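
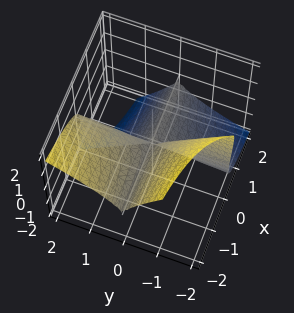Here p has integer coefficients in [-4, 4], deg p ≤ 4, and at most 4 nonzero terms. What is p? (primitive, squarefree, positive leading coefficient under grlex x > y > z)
3*x*y^2 + 2*y*z^2 + 2*z^3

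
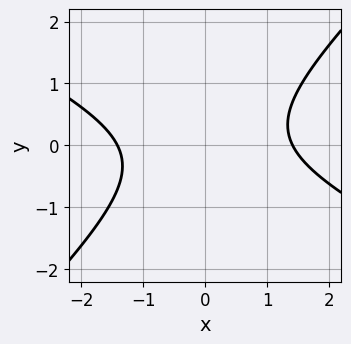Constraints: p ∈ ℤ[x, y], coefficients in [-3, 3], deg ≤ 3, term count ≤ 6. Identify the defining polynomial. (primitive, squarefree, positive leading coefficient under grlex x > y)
(a) deg p = 2.
(b) Observable constraints: the curve avoids every integer y-axis point in the box.
(c) The integer polynomial consistent with all of this is the stated p.

x^2 + x*y - 2*y^2 - 2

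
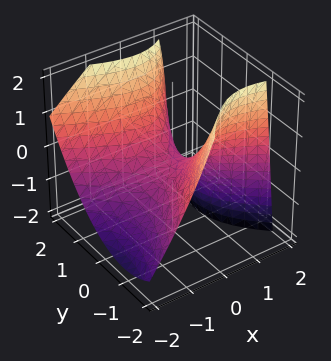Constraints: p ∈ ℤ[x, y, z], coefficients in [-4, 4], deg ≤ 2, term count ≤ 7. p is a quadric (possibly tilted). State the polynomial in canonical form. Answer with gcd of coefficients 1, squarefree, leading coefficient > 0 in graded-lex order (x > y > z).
2*x^2 + 2*x*y - 2*x*z - 2*y^2 + 3*z

The degree is 2 — a generic line meets the surface in up to 2 points.
Reading off the gridlines: it meets the x-axis at x = 0 (among the integer gridlines); it crosses the y-axis at the gridline y = 0; it meets the z-axis at z = 0 (among the integer gridlines).
Matching integer coefficients to the picture gives p.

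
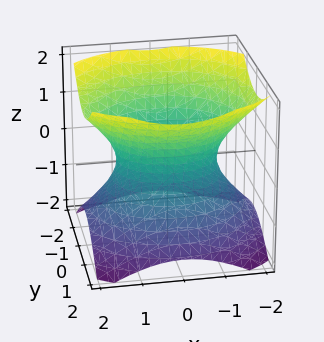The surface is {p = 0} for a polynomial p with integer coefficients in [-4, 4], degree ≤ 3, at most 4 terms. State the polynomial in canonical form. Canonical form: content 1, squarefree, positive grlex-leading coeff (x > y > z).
(a) deg p = 2.
(b) Symmetries: mirror symmetry x ↦ −x ⇒ only even powers of x; it's symmetric under z → −z, forcing even powers of z; it's symmetric under y → −y, forcing even powers of y.
(c) Against the integer gridlines: the surface avoids every integer z-axis point in the box; among the integer gridlines, it crosses the y-axis at y ∈ {-1, 1}.
(d) Solving for integer coefficients yields p as stated.

2*x^2 + 3*y^2 - 3*z^2 - 3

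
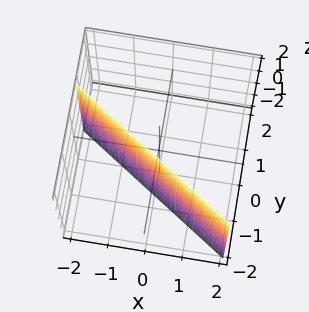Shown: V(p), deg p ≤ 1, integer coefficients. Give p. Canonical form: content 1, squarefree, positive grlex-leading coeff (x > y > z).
2*x + 3*y + 2

First, the degree is 1 — the surface is flat (a plane).
Next, against the integer gridlines: the surface avoids every integer z-axis point in the box; one x-axis crossing is at x = -1.
Finally, fitting integer coefficients to these (and the overall shape) gives p.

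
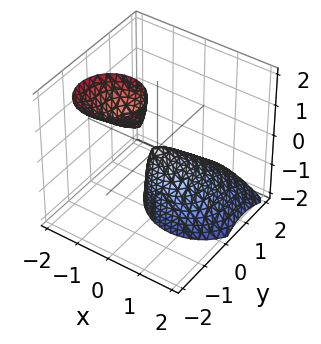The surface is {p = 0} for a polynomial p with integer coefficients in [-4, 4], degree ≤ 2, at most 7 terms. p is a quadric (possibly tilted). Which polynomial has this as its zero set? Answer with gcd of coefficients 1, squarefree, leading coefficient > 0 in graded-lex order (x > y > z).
3*x^2 + 2*x*z + 3*y^2 + 3*y*z + z

1. I count 2 distinct pieces. They look like related sheets of one shape, so recover p as a whole.
2. deg p = 2. A generic line meets the surface in up to 2 points.
3. Against the integer gridlines: one y-axis crossing is at y = 0; one x-axis crossing is at x = 0; one z-axis crossing is at z = 0.
4. The integer polynomial consistent with all of this is the stated p.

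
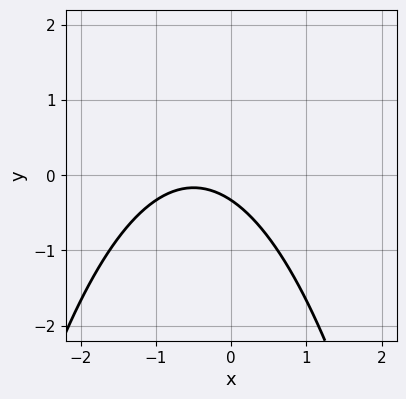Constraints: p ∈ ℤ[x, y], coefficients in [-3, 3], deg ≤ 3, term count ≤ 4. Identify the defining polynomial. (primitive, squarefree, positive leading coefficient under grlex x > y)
2*x^2 + 2*x + 3*y + 1

deg p = 2. No degree-1 curve has this shape.
From the visible intercepts: no x-intercept at any integer in the box.
The integer polynomial consistent with all of this is the stated p.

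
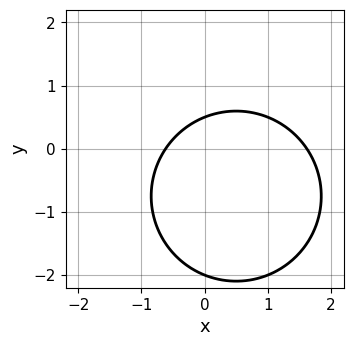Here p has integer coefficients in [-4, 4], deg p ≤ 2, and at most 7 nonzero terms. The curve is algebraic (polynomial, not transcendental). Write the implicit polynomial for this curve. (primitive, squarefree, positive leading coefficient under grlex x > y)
2*x^2 + 2*y^2 - 2*x + 3*y - 2

1. Degree: no degree-1 curve has this shape, so deg p = 2.
2. Checking where it meets the axes: one y-axis crossing is at y = -2.
3. Putting this together gives p.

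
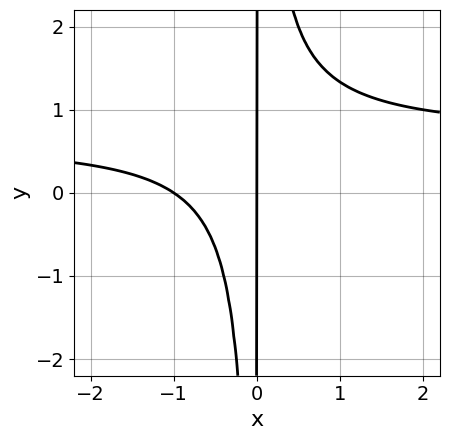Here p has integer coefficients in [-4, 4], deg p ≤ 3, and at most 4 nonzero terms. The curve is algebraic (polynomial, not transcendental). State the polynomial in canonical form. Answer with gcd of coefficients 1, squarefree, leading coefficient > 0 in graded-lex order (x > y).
3*x^2*y - 2*x^2 - 2*x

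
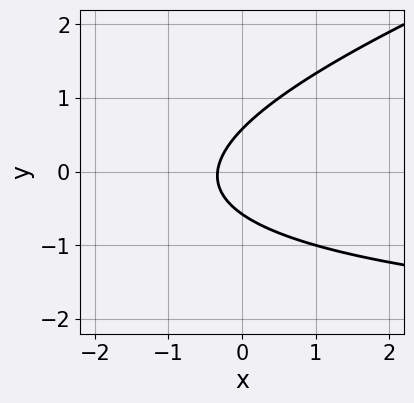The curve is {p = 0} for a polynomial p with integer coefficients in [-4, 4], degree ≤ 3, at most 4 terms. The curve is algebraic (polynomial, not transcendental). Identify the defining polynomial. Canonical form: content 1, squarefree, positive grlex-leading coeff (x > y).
x*y - 3*y^2 + 3*x + 1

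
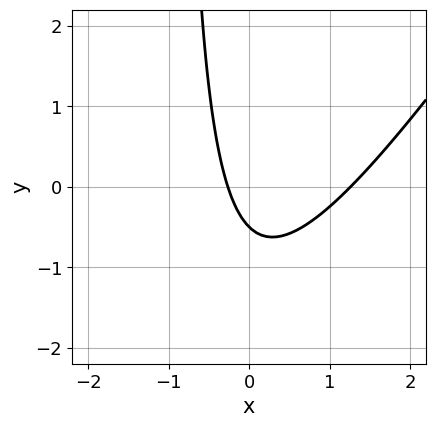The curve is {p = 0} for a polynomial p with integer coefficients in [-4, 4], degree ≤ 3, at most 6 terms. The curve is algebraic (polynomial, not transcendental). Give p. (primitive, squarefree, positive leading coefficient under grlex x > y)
3*x^2 - 2*x*y - 3*x - 2*y - 1

First, degree: the shape is more complex than any degree-1 curve, so deg p = 2.
Finally, putting this together gives p.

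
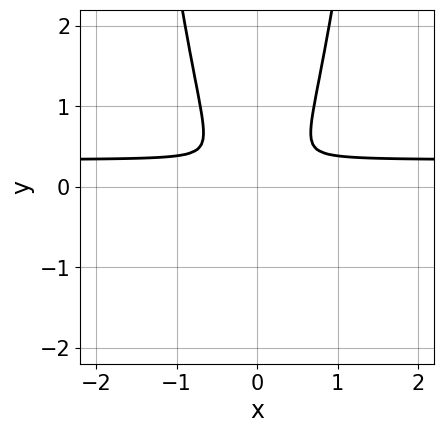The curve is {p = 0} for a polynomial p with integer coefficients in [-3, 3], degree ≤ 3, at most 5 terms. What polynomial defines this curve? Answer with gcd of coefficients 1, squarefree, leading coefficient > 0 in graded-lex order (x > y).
3*x^2*y - x^2 - y^2

First, deg p = 3. No degree-2 curve has this shape.
Then, symmetries: it's symmetric under x → −x, forcing even powers of x.
Finally, solving for integer coefficients yields p as stated.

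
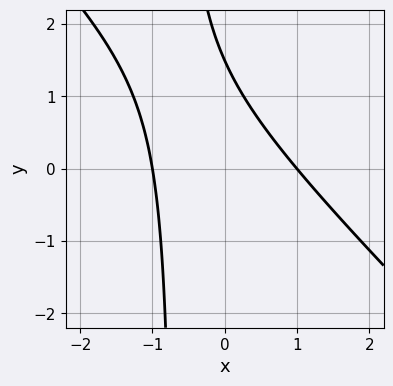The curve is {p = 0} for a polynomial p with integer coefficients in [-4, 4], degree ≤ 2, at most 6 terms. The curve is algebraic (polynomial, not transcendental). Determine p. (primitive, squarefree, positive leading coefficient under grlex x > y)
The degree is 2 — no degree-1 curve has this shape.
From the visible intercepts: among the integer gridlines, it crosses the x-axis at x ∈ {-1, 1}.
The integer polynomial consistent with all of this is the stated p.

3*x^2 + 3*x*y + 2*y - 3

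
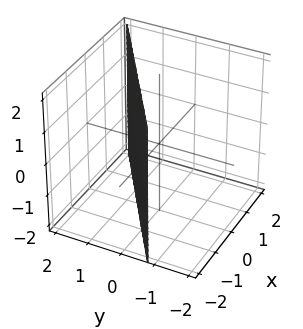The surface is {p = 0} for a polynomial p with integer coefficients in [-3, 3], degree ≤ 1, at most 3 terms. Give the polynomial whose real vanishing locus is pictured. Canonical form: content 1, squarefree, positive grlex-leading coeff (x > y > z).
2*x - 3*y + 2

Degree: the surface is flat (a plane), so deg p = 1.
From the visible intercepts: it misses every integer gridline on the z-axis; one x-axis crossing is at x = -1.
Putting this together gives p.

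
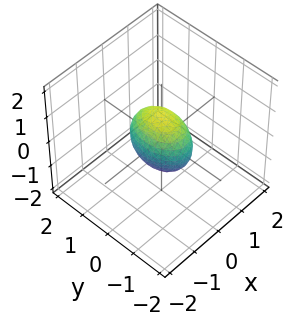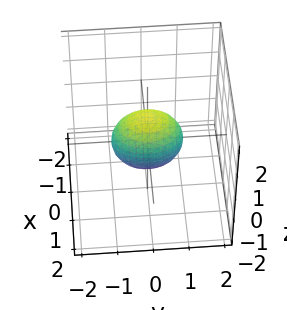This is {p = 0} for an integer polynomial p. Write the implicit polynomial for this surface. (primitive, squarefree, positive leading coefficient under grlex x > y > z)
1. Degree: bounded and convex; a quadric, so deg p = 2.
2. Symmetries: mirror symmetry x ↦ −x ⇒ only even powers of x; mirror symmetry z ↦ −z ⇒ only even powers of z; the y ↦ −y reflection is a symmetry, so y appears only in even powers.
3. From the visible intercepts: among the integer gridlines, it crosses the z-axis at z ∈ {-1, 1}; among the integer gridlines, it crosses the y-axis at y ∈ {-1, 1}.
4. The integer polynomial consistent with all of this is the stated p.

2*x^2 + y^2 + z^2 - 1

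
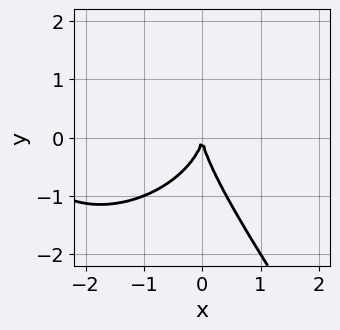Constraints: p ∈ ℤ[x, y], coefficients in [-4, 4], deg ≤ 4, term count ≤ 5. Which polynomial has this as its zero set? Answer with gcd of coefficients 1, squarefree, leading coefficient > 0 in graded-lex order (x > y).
(a) The degree is 3 — the shape is more complex than any degree-2 curve.
(b) From the axis intercepts and sections: it meets the x-axis at x = 0 (among the integer gridlines); one y-axis crossing is at y = 0.
(c) Together with the visible shape, these determine p as stated.

x^3 + x*y^2 + y^3 + 3*x^2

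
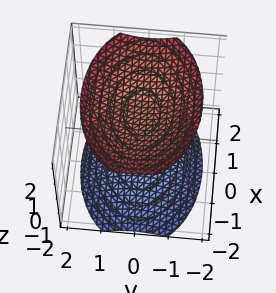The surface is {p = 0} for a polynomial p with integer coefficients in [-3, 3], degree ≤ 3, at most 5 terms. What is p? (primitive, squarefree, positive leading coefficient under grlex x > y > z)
First, the picture has 2 separate pieces.
Next, deg p = 2.
Then, symmetries: the x ↦ −x reflection is a symmetry, so x appears only in even powers; it's symmetric under y → −y, forcing even powers of y; mirror symmetry z ↦ −z ⇒ only even powers of z.
Next, against the integer gridlines: the surface avoids every integer x-axis point in the box; the surface avoids every integer y-axis point in the box.
Finally, assembling these constraints gives the stated polynomial.

x^2 + 2*y^2 - 2*z^2 + 3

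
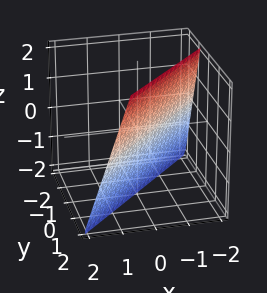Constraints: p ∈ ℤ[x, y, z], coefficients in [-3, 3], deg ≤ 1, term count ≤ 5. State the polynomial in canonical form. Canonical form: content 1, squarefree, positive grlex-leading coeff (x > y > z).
First, deg p = 1.
Next, observable constraints: it crosses the z-axis at the gridline z = -2.
Finally, together with the visible shape, these determine p as stated.

3*x - 3*y + z + 2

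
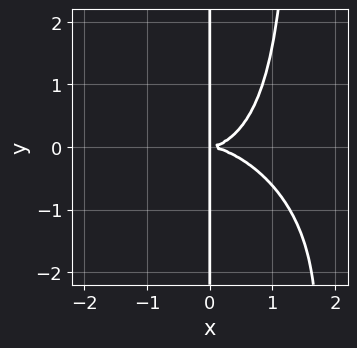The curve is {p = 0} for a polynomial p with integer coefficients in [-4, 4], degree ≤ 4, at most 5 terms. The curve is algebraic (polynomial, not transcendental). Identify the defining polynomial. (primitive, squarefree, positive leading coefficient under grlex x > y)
The degree is 4 — a generic line meets the curve in up to 4 points.
Against the integer gridlines: every point of the y-axis in the box is on the curve.
Matching integer coefficients to the picture gives p.

x^4 + x^3*y + 2*x^2*y^2 - 3*x*y^2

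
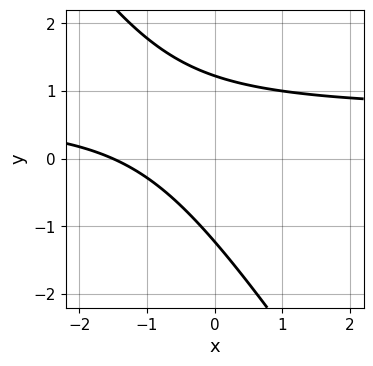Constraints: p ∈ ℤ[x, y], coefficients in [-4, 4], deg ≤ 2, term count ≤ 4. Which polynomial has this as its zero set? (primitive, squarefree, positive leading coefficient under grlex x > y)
deg p = 2. No degree-1 curve has this shape.
Putting this together gives p.

3*x*y + 2*y^2 - 2*x - 3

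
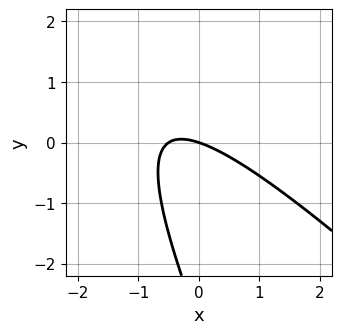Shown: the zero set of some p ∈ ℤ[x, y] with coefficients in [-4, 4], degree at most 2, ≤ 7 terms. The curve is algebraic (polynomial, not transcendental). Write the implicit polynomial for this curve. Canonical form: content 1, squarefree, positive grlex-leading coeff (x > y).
2*x^2 + 3*x*y + y^2 + x + 3*y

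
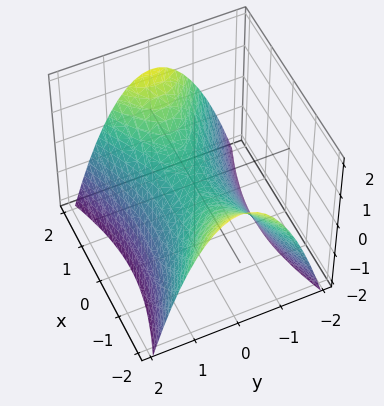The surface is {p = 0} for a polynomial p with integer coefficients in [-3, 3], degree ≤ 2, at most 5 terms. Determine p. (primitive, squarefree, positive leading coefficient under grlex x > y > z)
1. deg p = 2.
2. Symmetries: the x ↦ −x reflection is a symmetry, so x appears only in even powers; the y ↦ −y reflection is a symmetry, so y appears only in even powers.
3. Observable constraints: it meets the x-axis at x = 0 (among the integer gridlines); one z-axis crossing is at z = 0; one y-axis crossing is at y = 0.
4. Putting this together gives p.

x^2 - 3*y^2 - 3*z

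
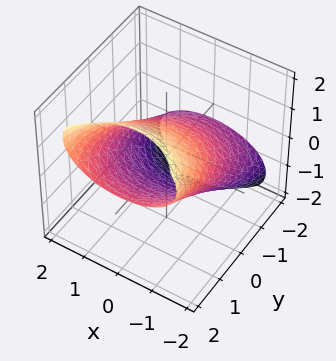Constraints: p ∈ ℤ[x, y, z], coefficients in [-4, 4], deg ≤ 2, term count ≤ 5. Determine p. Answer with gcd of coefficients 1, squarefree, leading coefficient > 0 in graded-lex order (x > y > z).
x^2 + y^2 - 3*y*z + 2*z^2 - 2

First, deg p = 2.
Next, from the visible intercepts: among the integer gridlines, it crosses the z-axis at z ∈ {-1, 1}.
Finally, these observations pin down the coefficients.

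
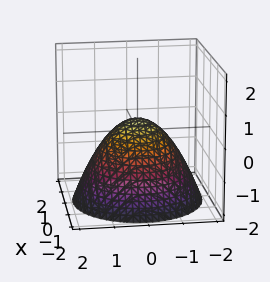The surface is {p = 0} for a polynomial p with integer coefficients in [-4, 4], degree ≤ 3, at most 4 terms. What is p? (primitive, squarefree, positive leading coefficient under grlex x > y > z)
1. The degree is 2 — the shape is more complex than any degree-1 surface.
2. Symmetry: the surface is invariant under rotation about z: p = q(x² + y², z).
3. Against the integer gridlines: a circular section at z = -1 has radius between 1 and 2.
4. Matching integer coefficients to the picture gives p.

2*x^2 + 2*y^2 + 3*z - 1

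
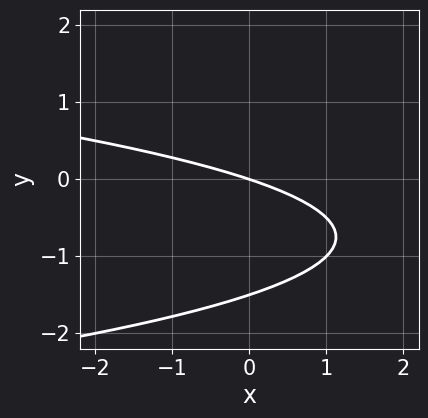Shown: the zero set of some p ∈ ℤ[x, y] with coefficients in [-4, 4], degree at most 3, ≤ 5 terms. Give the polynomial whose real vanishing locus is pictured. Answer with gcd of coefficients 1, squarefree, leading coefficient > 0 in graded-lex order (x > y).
2*y^2 + x + 3*y

First, degree: no degree-1 curve has this shape, so deg p = 2.
Then, against the integer gridlines: it crosses the y-axis at the gridline y = 0; it meets the x-axis at x = 0 (among the integer gridlines).
Finally, these observations pin down the coefficients.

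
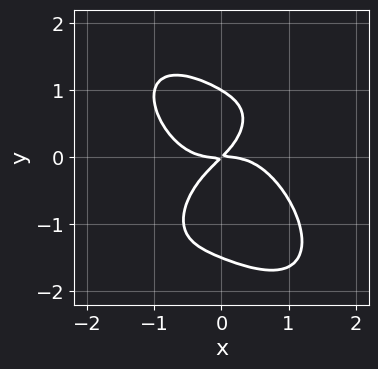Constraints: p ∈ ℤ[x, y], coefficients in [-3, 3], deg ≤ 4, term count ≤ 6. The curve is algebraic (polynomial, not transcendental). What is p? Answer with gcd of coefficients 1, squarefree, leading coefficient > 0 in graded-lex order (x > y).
3*x^4 + 2*y^4 + y^3 + 3*x*y - 3*y^2

(a) deg p = 4.
(b) Against the integer gridlines: among the integer gridlines, it crosses the y-axis at y ∈ {0, 1}; one x-axis crossing is at x = 0.
(c) Assembling these constraints gives the stated polynomial.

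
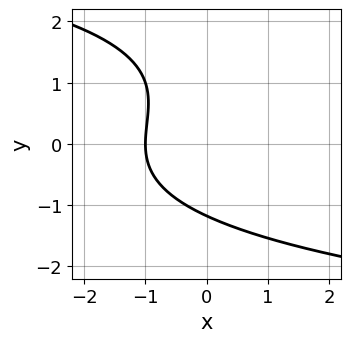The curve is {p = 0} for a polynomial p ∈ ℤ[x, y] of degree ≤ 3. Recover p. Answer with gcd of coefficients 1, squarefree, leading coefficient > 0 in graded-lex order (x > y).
y^3 - y^2 + 3*x + 3

(a) Degree: a generic line meets the curve in up to 3 points, so deg p = 3.
(b) Observable constraints: one x-axis crossing is at x = -1.
(c) Putting this together gives p.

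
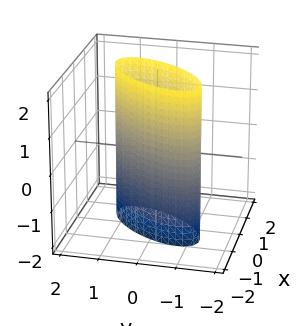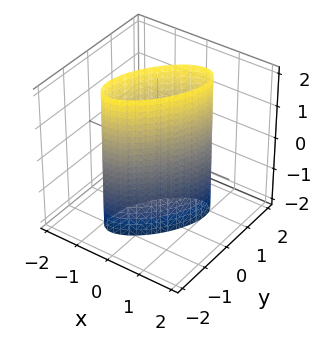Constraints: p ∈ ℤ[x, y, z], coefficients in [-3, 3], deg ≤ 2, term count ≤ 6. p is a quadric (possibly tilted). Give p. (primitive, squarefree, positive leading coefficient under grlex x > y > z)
3*x^2 - 3*x*y + 2*y^2 - 2

1. Degree: no degree-1 surface has this shape, so deg p = 2.
2. Checking where it meets the axes: no z-intercept at any integer in the box; the y-axis gridline crossings are at y ∈ {-1, 1}.
3. Matching integer coefficients to the picture gives p.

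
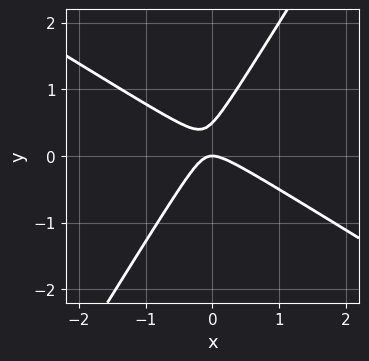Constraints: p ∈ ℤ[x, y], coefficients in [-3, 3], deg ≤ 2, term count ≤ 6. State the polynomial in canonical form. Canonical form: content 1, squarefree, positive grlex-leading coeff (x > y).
2*x^2 + 2*x*y - 2*y^2 + y

First, deg p = 2. The shape is more complex than any degree-1 curve.
Next, against the integer gridlines: one y-axis crossing is at y = 0; it meets the x-axis at x = 0 (among the integer gridlines).
Finally, the integer polynomial consistent with all of this is the stated p.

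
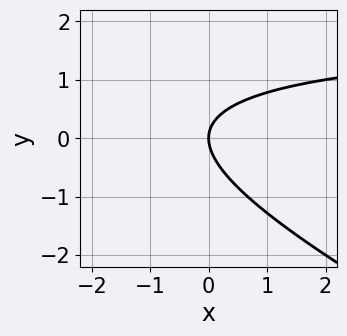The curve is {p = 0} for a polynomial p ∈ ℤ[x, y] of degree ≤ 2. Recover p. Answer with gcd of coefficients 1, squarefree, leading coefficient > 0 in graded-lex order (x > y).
deg p = 2.
Reading off the gridlines: it crosses the x-axis at the gridline x = 0; one y-axis crossing is at y = 0.
Together with the visible shape, these determine p as stated.

x*y + 2*y^2 - 2*x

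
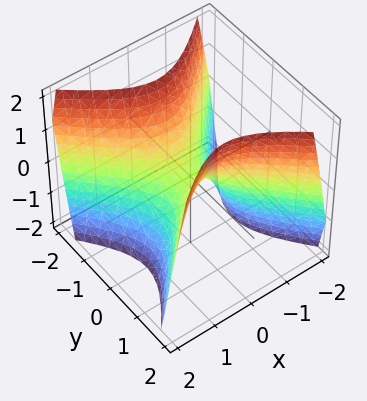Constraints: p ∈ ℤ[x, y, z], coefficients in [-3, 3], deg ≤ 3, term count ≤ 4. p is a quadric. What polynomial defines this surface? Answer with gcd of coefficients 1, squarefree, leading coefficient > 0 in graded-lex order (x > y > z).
3*x^2 - 3*y^2 + 2*z

First, degree: a saddle surface; a quadric, so deg p = 2.
Then, symmetries: the x ↦ −x reflection is a symmetry, so x appears only in even powers; mirror symmetry y ↦ −y ⇒ only even powers of y.
Next, against the integer gridlines: it meets the x-axis at x = 0 (among the integer gridlines); one y-axis crossing is at y = 0.
Finally, these observations pin down the coefficients.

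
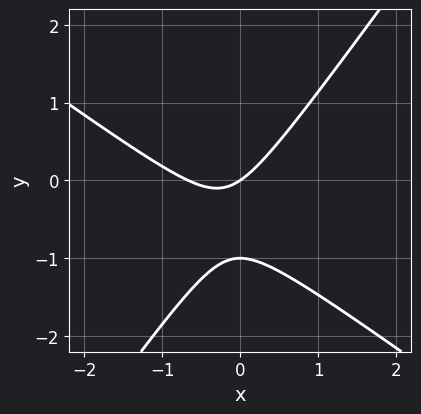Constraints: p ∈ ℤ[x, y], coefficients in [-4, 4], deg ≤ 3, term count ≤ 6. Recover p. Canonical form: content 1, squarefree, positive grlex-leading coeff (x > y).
3*x^2 + 2*x*y - 3*y^2 + 2*x - 3*y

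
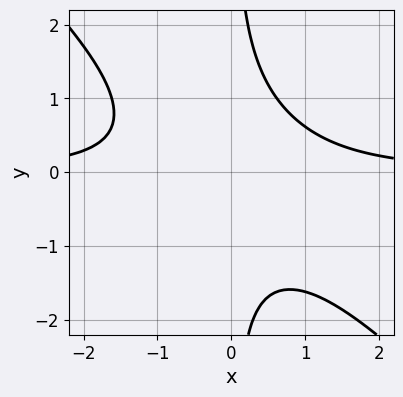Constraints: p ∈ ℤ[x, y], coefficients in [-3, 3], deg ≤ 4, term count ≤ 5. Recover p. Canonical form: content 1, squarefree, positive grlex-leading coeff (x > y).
First, the degree is 3 — the shape is more complex than any degree-2 curve.
Then, reading off the gridlines: it misses every integer gridline on the y-axis; it misses every integer gridline on the x-axis.
Finally, solving for integer coefficients yields p as stated.

x^2*y + x*y^2 - 1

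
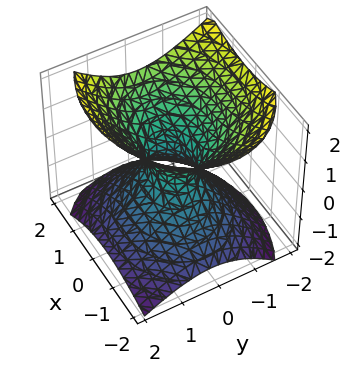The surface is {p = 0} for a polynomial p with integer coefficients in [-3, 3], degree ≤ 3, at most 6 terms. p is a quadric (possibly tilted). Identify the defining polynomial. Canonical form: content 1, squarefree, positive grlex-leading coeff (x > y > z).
Degree: no degree-1 surface has this shape, so deg p = 2.
From the visible intercepts: no z-intercept at any integer in the box.
These observations pin down the coefficients.

2*x^2 - x*z + 3*y^2 + y*z - 3*z^2 - 1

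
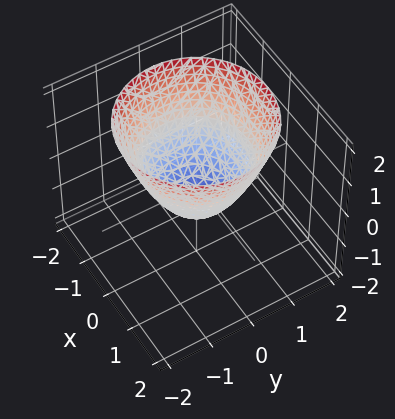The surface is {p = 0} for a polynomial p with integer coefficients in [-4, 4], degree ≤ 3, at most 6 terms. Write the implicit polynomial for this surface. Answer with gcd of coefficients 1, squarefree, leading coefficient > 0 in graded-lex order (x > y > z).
1. The degree is 2 — a generic line meets the surface in up to 2 points.
2. By symmetry, every cross-section ⟂ z is a circle, so x, y appear only via x² + y².
3. Reading off the gridlines: a circular section at z = 1 has radius between 1 and 2.
4. Assembling these constraints gives the stated polynomial.

3*x^2 + 3*y^2 - 3*z - 2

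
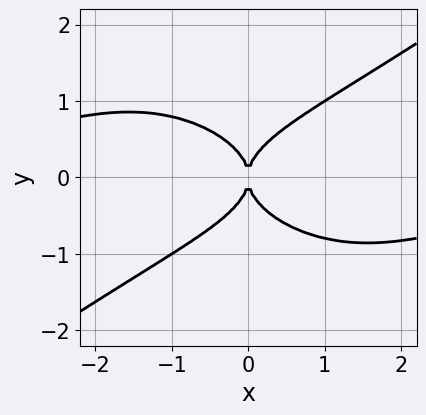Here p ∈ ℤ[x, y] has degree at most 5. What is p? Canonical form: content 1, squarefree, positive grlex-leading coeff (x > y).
x^3*y - 3*y^4 + 2*x^2

(a) Degree: no degree-3 curve has this shape, so deg p = 4.
(b) Against the integer gridlines: it meets the y-axis at y = 0 (among the integer gridlines); it meets the x-axis at x = 0 (among the integer gridlines).
(c) Putting this together gives p.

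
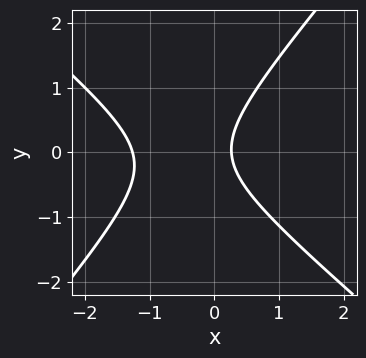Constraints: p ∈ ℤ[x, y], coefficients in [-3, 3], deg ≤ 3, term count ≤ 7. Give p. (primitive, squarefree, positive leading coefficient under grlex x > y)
1. deg p = 2. No degree-1 curve has this shape.
2. From the visible intercepts: it misses every integer gridline on the y-axis.
3. Assembling these constraints gives the stated polynomial.

3*x^2 + x*y - 3*y^2 + 3*x - 1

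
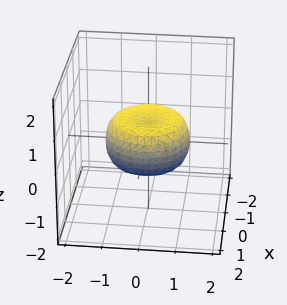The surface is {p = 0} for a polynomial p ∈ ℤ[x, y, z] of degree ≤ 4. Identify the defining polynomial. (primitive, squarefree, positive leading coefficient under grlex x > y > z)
(a) deg p = 4. No degree-3 surface has this shape.
(b) Symmetry: every cross-section ⟂ z is a circle, so x, y appear only via x² + y².
(c) Against the integer gridlines: a circular section at z = 0 has radius between 1 and 2.
(d) Fitting integer coefficients to these (and the overall shape) gives p.

2*x^4 + 4*x^2*y^2 + 2*y^4 - 2*x^2 - 2*y^2 + 3*z^2 - 1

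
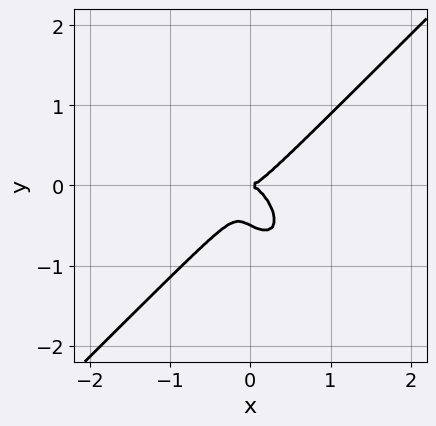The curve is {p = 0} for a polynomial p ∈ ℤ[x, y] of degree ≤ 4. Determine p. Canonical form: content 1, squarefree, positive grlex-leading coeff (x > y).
(a) The degree is 3 — no degree-2 curve has this shape.
(b) Against the integer gridlines: it meets the x-axis at x = 0 (among the integer gridlines); it meets the y-axis at y = 0 (among the integer gridlines).
(c) Matching integer coefficients to the picture gives p.

3*x^3 - x*y^2 - 2*y^3 - y^2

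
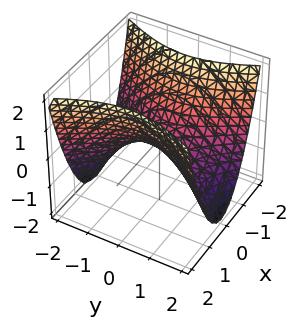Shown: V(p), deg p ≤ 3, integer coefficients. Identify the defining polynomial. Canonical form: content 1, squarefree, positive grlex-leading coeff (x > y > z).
2*x^2 - y^2 - 2*z

1. deg p = 2. A saddle surface; a quadric.
2. Symmetries: mirror symmetry y ↦ −y ⇒ only even powers of y; it's symmetric under x → −x, forcing even powers of x.
3. From the visible intercepts: it crosses the x-axis at the gridline x = 0; one y-axis crossing is at y = 0; it meets the z-axis at z = 0 (among the integer gridlines).
4. Together with the visible shape, these determine p as stated.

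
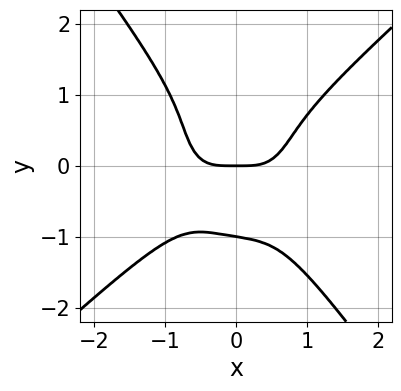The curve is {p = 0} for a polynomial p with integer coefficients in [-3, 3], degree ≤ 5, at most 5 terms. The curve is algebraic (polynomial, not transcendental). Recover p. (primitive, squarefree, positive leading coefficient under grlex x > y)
1. deg p = 4. The shape is more complex than any degree-3 curve.
2. Against the integer gridlines: among the integer gridlines, it crosses the y-axis at y ∈ {-1, 0}; one x-axis crossing is at x = 0.
3. Fitting integer coefficients to these (and the overall shape) gives p.

3*x^4 - x^3*y - x*y^3 - 2*y^4 - 2*y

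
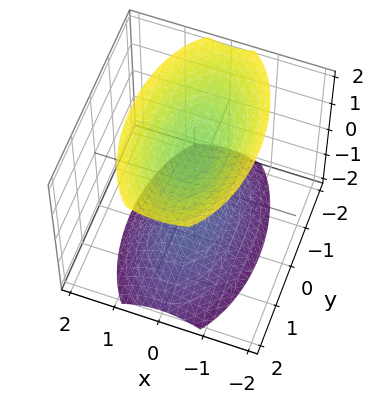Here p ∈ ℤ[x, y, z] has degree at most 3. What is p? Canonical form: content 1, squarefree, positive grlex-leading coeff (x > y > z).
First, the picture has 2 separate pieces. Treating them together as one polynomial.
Then, deg p = 2. Two sheets facing apart; a quadric.
Next, symmetries: it's symmetric under x → −x, forcing even powers of x; the z ↦ −z reflection is a symmetry, so z appears only in even powers; it's symmetric under y → −y, forcing even powers of y.
Then, from the visible intercepts: it misses every integer gridline on the x-axis; the surface avoids every integer y-axis point in the box.
Finally, putting this together gives p.

3*x^2 + y^2 - 2*z^2 + 3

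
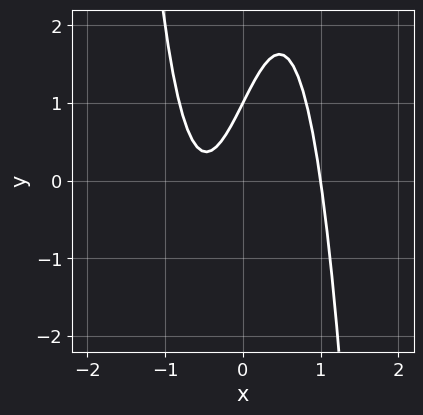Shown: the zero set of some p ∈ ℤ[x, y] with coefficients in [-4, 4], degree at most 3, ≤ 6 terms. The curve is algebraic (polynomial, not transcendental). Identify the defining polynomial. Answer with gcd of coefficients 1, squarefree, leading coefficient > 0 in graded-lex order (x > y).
3*x^3 - 2*x + y - 1

deg p = 3. A generic line meets the curve in up to 3 points.
From the axis intercepts and sections: it meets the x-axis at x = 1 (among the integer gridlines); it meets the y-axis at y = 1 (among the integer gridlines).
These observations pin down the coefficients.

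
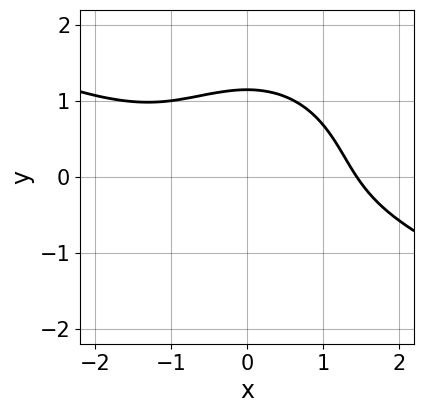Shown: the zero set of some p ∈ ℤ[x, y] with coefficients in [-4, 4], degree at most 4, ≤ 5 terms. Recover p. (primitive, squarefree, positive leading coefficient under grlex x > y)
x^3 + 2*x^2*y + 2*y^3 - 3

First, deg p = 3. The shape is more complex than any degree-2 curve.
Finally, putting this together gives p.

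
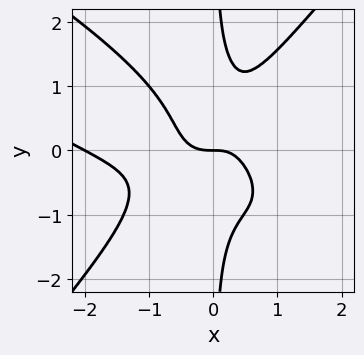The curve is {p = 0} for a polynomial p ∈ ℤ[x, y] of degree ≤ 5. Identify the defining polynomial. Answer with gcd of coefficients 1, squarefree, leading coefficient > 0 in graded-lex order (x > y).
First, degree: the shape is more complex than any degree-3 curve, so deg p = 4.
Then, checking where it meets the axes: one y-axis crossing is at y = 0; the x-axis gridline crossings are at x ∈ {-2, 0}.
Finally, matching integer coefficients to the picture gives p.

x^4 + 2*x^3*y - 2*x*y^3 + 2*x^3 + y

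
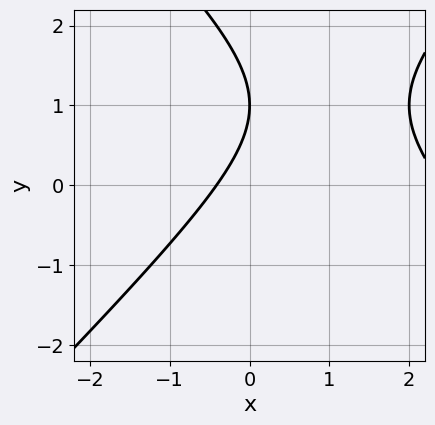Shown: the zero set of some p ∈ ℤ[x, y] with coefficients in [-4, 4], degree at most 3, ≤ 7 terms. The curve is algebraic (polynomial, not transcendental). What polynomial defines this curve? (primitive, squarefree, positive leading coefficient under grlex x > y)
x^2 - y^2 - 2*x + 2*y - 1

(a) The degree is 2 — the shape is more complex than any degree-1 curve.
(b) From the axis intercepts and sections: it crosses the y-axis at the gridline y = 1.
(c) Fitting integer coefficients to these (and the overall shape) gives p.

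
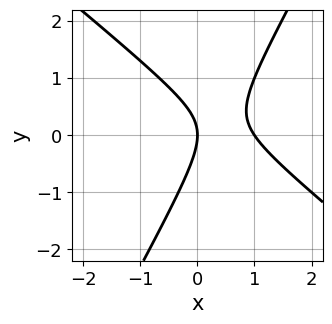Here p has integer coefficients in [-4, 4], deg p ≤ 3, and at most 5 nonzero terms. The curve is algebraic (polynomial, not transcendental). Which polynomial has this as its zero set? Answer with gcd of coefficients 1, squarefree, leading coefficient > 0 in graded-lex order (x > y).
3*x^2 + 2*x*y - 2*y^2 - 3*x

Degree: no degree-1 curve has this shape, so deg p = 2.
Reading off the gridlines: one y-axis crossing is at y = 0; the x-axis gridline crossings are at x ∈ {0, 1}.
The integer polynomial consistent with all of this is the stated p.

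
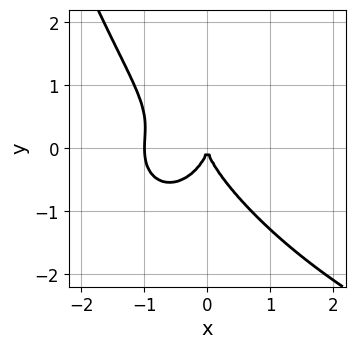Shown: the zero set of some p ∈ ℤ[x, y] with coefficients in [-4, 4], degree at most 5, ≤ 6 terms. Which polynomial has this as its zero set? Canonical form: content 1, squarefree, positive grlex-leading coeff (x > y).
First, degree: the shape is more complex than any degree-3 curve, so deg p = 4.
Next, from the axis intercepts and sections: the x-axis gridline crossings are at x ∈ {-1, 0}; it meets the y-axis at y = 0 (among the integer gridlines).
Finally, these observations pin down the coefficients.

x^2*y^2 - 3*x^3 - 2*y^3 - 3*x^2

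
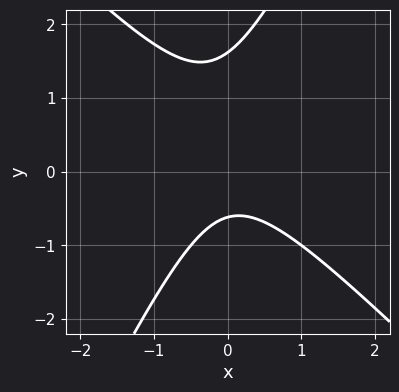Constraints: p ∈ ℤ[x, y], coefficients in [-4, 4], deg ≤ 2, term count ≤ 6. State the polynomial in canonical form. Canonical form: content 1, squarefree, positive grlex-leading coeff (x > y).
First, the degree is 2 — no degree-1 curve has this shape.
Next, from the visible intercepts: it misses every integer gridline on the x-axis.
Finally, together with the visible shape, these determine p as stated.

2*x^2 + x*y - y^2 + y + 1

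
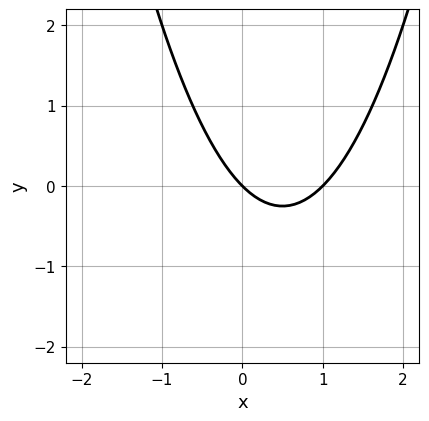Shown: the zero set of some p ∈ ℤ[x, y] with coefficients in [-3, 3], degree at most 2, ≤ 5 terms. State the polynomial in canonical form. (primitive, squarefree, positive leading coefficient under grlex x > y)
x^2 - x - y

First, degree: a generic line meets the curve in up to 2 points, so deg p = 2.
Next, from the axis intercepts and sections: it crosses the y-axis at the gridline y = 0; the x-axis gridline crossings are at x ∈ {0, 1}.
Finally, solving for integer coefficients yields p as stated.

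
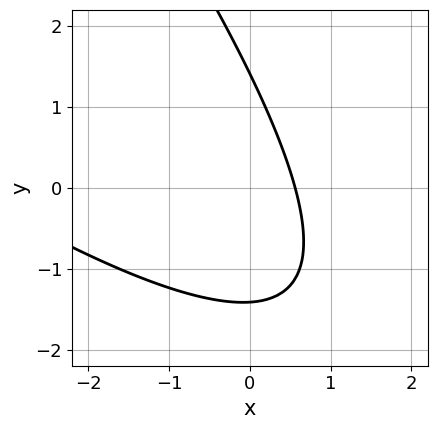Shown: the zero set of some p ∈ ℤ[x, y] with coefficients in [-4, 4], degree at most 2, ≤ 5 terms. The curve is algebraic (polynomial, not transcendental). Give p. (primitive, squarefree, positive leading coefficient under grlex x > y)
x^2 + 2*x*y + y^2 + 3*x - 2

(a) The degree is 2 — no degree-1 curve has this shape.
(b) The integer polynomial consistent with all of this is the stated p.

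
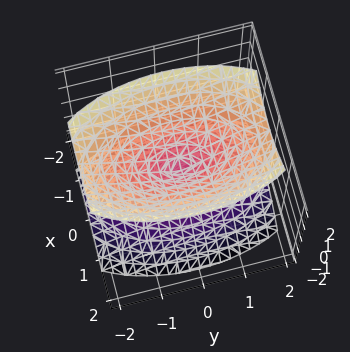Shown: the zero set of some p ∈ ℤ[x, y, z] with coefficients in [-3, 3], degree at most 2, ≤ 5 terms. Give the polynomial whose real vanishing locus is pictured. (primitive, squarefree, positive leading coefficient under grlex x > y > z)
1. The picture has 2 separate pieces. Treating them together as one polynomial.
2. The degree is 2 — two nappes meeting at a single point; a quadric.
3. Symmetries: it's symmetric under y → −y, forcing even powers of y; it's symmetric under x → −x, forcing even powers of x; it's symmetric under z → −z, forcing even powers of z.
4. From the visible intercepts: it meets the z-axis at z = 0 (among the integer gridlines); one x-axis crossing is at x = 0.
5. Matching integer coefficients to the picture gives p.

3*x^2 + y^2 - 2*z^2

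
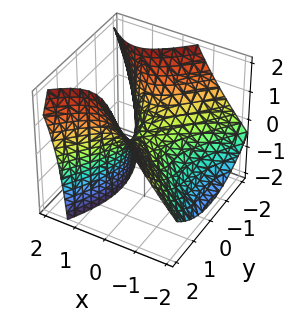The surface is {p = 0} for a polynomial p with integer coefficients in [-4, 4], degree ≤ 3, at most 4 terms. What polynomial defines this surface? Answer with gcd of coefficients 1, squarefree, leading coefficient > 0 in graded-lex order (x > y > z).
3*x^2 - 3*x*z - 2*y^2 + 3*z

First, the degree is 2 — no degree-1 surface has this shape.
Then, against the integer gridlines: one z-axis crossing is at z = 0; it crosses the y-axis at the gridline y = 0; one x-axis crossing is at x = 0.
Finally, these observations pin down the coefficients.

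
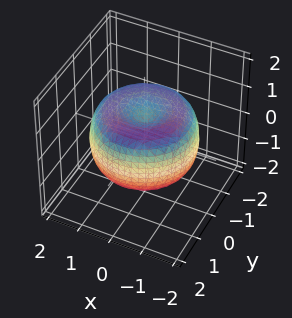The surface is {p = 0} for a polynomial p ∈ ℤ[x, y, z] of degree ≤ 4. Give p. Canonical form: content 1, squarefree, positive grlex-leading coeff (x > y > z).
1. deg p = 4. A generic line meets the surface in up to 4 points.
2. Symmetry: every cross-section ⟂ z is a circle, so x, y appear only via x² + y².
3. Against the integer gridlines: a circular section at z = 1 has radius exactly 1.
4. These observations pin down the coefficients.

x^4 + 2*x^2*y^2 + y^4 - 2*x^2 - 2*y^2 + 2*z^2 - 1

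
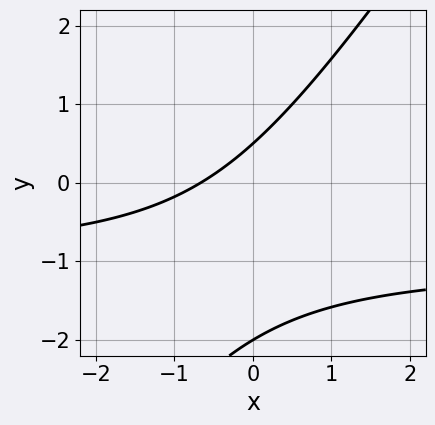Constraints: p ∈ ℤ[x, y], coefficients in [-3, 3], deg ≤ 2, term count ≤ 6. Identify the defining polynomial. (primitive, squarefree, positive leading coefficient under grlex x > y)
3*x*y - 2*y^2 + 3*x - 3*y + 2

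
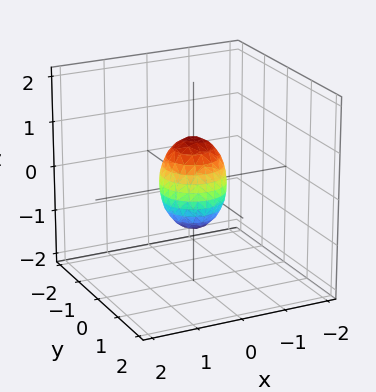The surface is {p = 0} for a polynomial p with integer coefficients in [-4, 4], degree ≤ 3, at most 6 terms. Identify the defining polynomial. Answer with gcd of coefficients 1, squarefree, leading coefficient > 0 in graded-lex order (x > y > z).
2*x^2 + 2*y^2 + z^2 - 1

1. deg p = 2.
2. Symmetries: mirror symmetry z ↦ −z ⇒ only even powers of z; rotational symmetry about the z-axis ⇒ p depends on x, y only through x² + y².
3. Observable constraints: among the integer gridlines, it crosses the z-axis at z ∈ {-1, 1}; a circular section at z = 0 has radius between 0 and 1.
4. Assembling these constraints gives the stated polynomial.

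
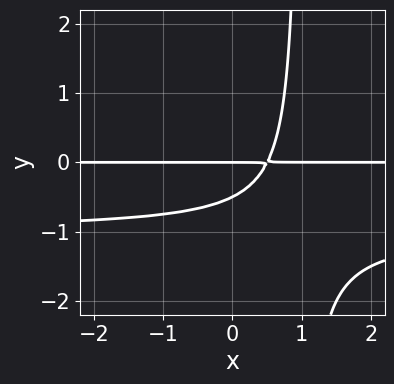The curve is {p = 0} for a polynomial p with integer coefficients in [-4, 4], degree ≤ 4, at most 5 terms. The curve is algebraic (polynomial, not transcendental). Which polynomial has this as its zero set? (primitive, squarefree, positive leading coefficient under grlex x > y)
1. The degree is 3 — a generic line meets the curve in up to 3 points.
2. Checking where it meets the axes: the visible x-axis segment lies entirely on the curve; it meets the y-axis at y = 0 (among the integer gridlines).
3. The integer polynomial consistent with all of this is the stated p.

2*x*y^2 + 2*x*y - 2*y^2 - y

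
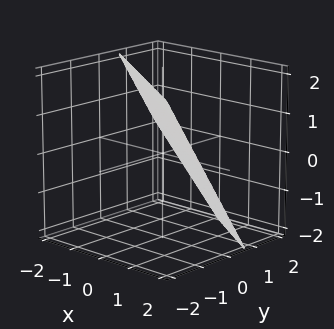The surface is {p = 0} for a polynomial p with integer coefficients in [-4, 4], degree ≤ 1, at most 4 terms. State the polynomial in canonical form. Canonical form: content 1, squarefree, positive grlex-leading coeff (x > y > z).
First, degree: the surface is flat (a plane), so deg p = 1.
Next, reading off the gridlines: it meets the x-axis at x = 1 (among the integer gridlines); it crosses the z-axis at the gridline z = 1.
Finally, the integer polynomial consistent with all of this is the stated p.

2*x + 3*y + 2*z - 2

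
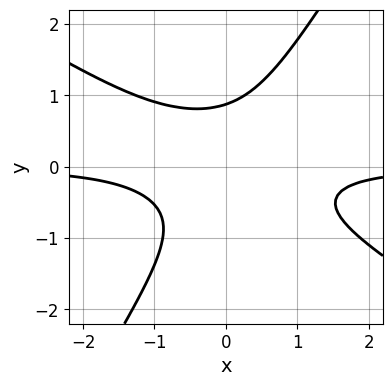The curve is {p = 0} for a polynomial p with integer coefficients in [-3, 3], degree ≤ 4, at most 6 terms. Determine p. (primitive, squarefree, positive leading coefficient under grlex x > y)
1. The degree is 3 — the shape is more complex than any degree-2 curve.
2. Observable constraints: it misses every integer gridline on the x-axis.
3. Matching integer coefficients to the picture gives p.

3*x^2*y + 3*x*y^2 - 3*y^3 + 2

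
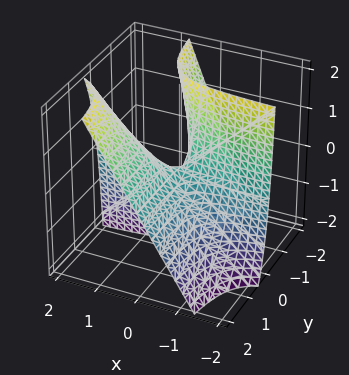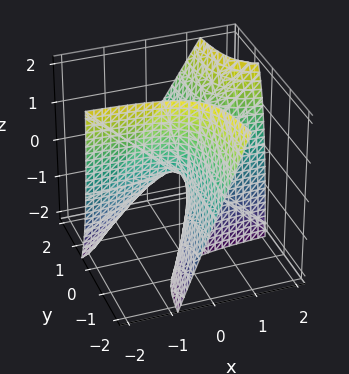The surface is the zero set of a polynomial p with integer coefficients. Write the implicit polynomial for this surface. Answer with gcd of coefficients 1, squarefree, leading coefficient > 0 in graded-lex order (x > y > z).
First, degree: the shape is more complex than any degree-1 surface, so deg p = 2.
Next, checking where it meets the axes: every point of the x-axis in the box is on the surface; the visible y-axis segment lies entirely on the surface.
Finally, matching integer coefficients to the picture gives p.

4*x*y - 2*y*z - z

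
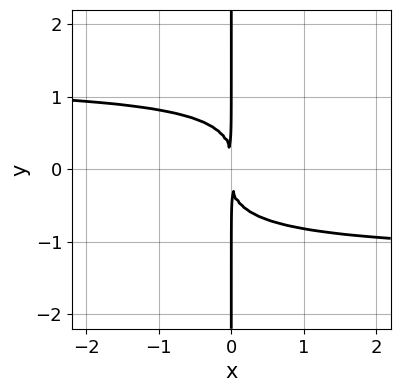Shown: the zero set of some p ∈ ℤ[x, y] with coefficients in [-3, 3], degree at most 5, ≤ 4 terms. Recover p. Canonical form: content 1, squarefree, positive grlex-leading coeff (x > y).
(a) Degree: the shape is more complex than any degree-3 curve, so deg p = 4.
(b) From the visible intercepts: every point of the y-axis in the box is on the curve.
(c) Matching integer coefficients to the picture gives p.

2*x^2*y^2 - 3*x*y^3 - 3*x^2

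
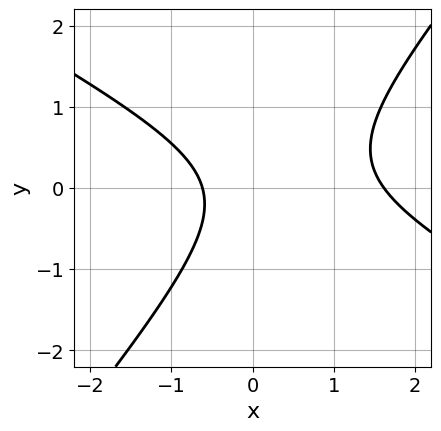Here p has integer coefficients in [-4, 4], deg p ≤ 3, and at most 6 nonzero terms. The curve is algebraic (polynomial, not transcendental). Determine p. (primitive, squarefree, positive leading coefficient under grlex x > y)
(a) Degree: no degree-1 curve has this shape, so deg p = 2.
(b) Against the integer gridlines: no y-intercept at any integer in the box.
(c) Fitting integer coefficients to these (and the overall shape) gives p.

2*x^2 + 2*x*y - 3*y^2 - 2*x - 2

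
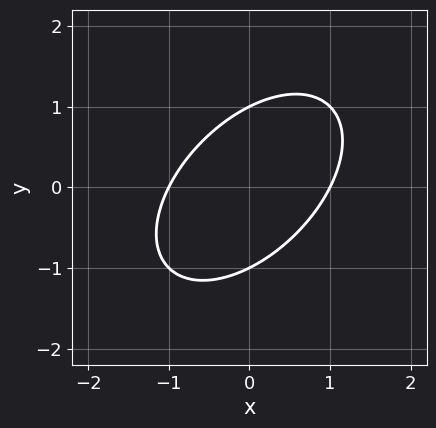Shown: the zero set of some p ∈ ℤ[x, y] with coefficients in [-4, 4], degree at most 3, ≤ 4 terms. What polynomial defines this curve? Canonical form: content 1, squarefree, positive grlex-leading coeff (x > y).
Degree: the shape is more complex than any degree-1 curve, so deg p = 2.
Against the integer gridlines: among the integer gridlines, it crosses the x-axis at x ∈ {-1, 1}; among the integer gridlines, it crosses the y-axis at y ∈ {-1, 1}.
Together with the visible shape, these determine p as stated.

x^2 - x*y + y^2 - 1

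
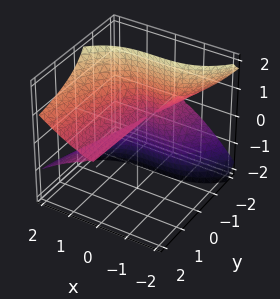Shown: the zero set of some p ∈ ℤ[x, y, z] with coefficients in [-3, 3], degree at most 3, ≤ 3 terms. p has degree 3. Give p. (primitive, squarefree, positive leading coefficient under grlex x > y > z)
x^3 - 3*y*z^2 - 3*z^2

deg p = 3. No degree-2 surface has this shape.
Checking where it meets the axes: the visible y-axis segment lies entirely on the surface; one x-axis crossing is at x = 0; it crosses the z-axis at the gridline z = 0.
Together with the visible shape, these determine p as stated.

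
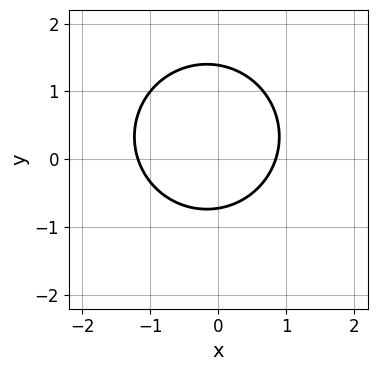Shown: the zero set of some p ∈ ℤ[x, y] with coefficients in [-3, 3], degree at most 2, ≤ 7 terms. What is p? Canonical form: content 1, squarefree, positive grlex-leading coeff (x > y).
deg p = 2. A generic line meets the curve in up to 2 points.
Putting this together gives p.

3*x^2 + 3*y^2 + x - 2*y - 3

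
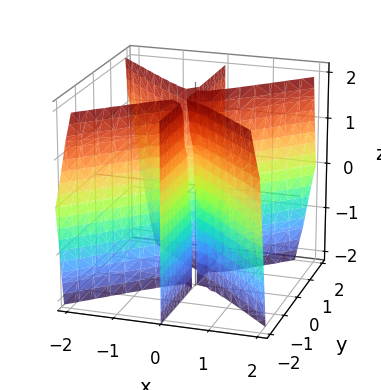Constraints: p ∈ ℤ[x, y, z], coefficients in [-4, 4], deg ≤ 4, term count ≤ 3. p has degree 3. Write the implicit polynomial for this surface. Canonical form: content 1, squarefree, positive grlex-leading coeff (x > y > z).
First, I count 3 distinct pieces. Treating them together as one polynomial.
Next, the degree is 3 — a generic line meets the surface in up to 3 points.
Then, reading off the gridlines: one x-axis crossing is at x = 0; every point of the z-axis in the box is on the surface.
Finally, together with the visible shape, these determine p as stated. Check: (0, -1, 0) on the y-axis lies on the surface, and p(0, -1, 0) = 0. ✓

3*x^3 - 3*x*y^2 - x*y*z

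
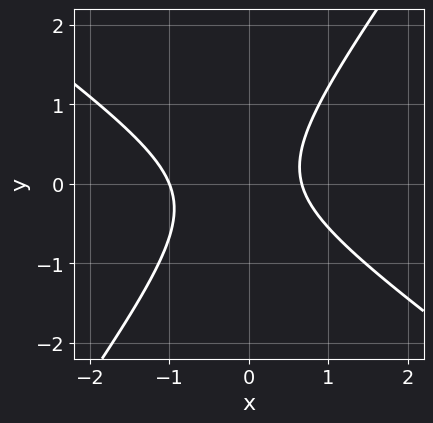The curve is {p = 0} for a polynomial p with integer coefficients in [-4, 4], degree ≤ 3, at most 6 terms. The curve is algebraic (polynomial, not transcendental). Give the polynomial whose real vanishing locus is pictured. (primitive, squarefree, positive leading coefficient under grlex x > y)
3*x^2 + 2*x*y - 3*y^2 + x - 2

The degree is 2 — no degree-1 curve has this shape.
Against the integer gridlines: one x-axis crossing is at x = -1; the curve avoids every integer y-axis point in the box.
Solving for integer coefficients yields p as stated.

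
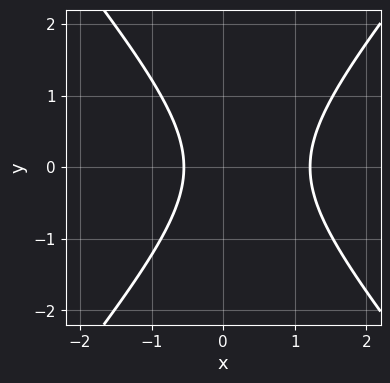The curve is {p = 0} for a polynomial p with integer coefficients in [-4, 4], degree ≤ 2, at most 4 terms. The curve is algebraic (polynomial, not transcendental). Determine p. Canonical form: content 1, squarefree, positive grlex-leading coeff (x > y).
3*x^2 - 2*y^2 - 2*x - 2

deg p = 2. The shape is more complex than any degree-1 curve.
Symmetries: the y ↦ −y reflection is a symmetry, so y appears only in even powers.
Observable constraints: no y-intercept at any integer in the box.
Matching integer coefficients to the picture gives p.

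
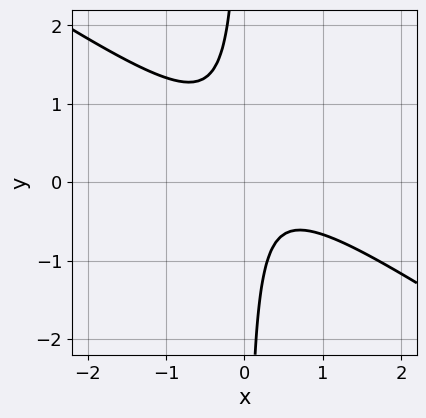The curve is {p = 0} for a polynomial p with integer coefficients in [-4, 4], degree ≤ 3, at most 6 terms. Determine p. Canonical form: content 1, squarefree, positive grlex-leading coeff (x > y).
2*x^2 + 3*x*y - x + 1

1. The degree is 2 — a generic line meets the curve in up to 2 points.
2. Against the integer gridlines: no x-intercept at any integer in the box; it misses every integer gridline on the y-axis.
3. Matching integer coefficients to the picture gives p.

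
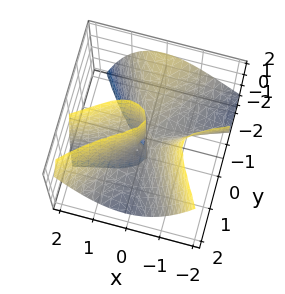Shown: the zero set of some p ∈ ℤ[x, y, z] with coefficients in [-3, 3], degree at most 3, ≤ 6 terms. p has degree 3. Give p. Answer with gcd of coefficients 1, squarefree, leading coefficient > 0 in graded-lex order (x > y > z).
x^3 - 3*x^2*y + y^3 + 2*y^2*z - x*z

First, deg p = 3. A generic line meets the surface in up to 3 points.
Then, reading off the gridlines: the visible z-axis segment lies entirely on the surface; one x-axis crossing is at x = 0; one y-axis crossing is at y = 0.
Finally, these observations pin down the coefficients.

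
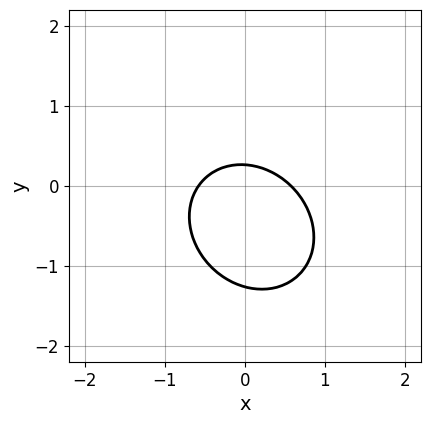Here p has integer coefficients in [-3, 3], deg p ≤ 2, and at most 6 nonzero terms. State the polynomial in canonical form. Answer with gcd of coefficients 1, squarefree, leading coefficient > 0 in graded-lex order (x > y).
The degree is 2 — no degree-1 curve has this shape.
Solving for integer coefficients yields p as stated.

3*x^2 + x*y + 3*y^2 + 3*y - 1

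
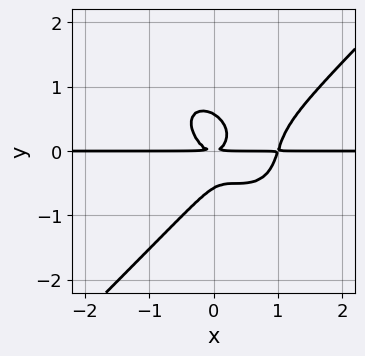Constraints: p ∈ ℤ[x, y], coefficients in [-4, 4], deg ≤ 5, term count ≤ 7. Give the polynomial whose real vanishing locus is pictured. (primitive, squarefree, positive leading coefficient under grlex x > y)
3*x^3*y - 3*y^4 - 3*x^2*y - 2*x*y^2 + y^2

(a) Degree: a generic line meets the curve in up to 4 points, so deg p = 4.
(b) Checking where it meets the axes: the visible x-axis segment lies entirely on the curve.
(c) These observations pin down the coefficients.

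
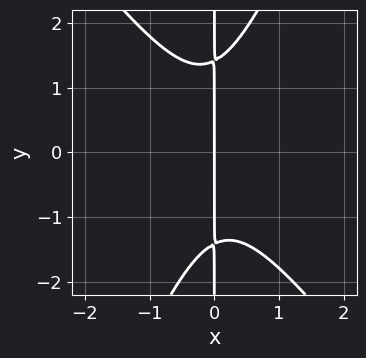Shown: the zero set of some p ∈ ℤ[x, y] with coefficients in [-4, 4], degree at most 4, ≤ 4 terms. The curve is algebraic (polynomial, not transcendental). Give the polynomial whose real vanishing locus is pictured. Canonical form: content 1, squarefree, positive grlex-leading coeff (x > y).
3*x^3 + x^2*y - x*y^2 + 2*x

(a) Degree: no degree-2 curve has this shape, so deg p = 3.
(b) Checking where it meets the axes: one x-axis crossing is at x = 0; the visible y-axis segment lies entirely on the curve.
(c) Matching integer coefficients to the picture gives p.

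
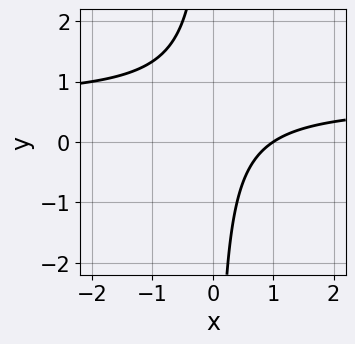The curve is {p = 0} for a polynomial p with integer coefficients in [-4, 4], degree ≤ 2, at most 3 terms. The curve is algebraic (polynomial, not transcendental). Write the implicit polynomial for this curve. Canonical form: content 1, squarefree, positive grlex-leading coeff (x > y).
3*x*y - 2*x + 2

First, deg p = 2. A generic line meets the curve in up to 2 points.
Then, against the integer gridlines: the curve avoids every integer y-axis point in the box; one x-axis crossing is at x = 1.
Finally, fitting integer coefficients to these (and the overall shape) gives p.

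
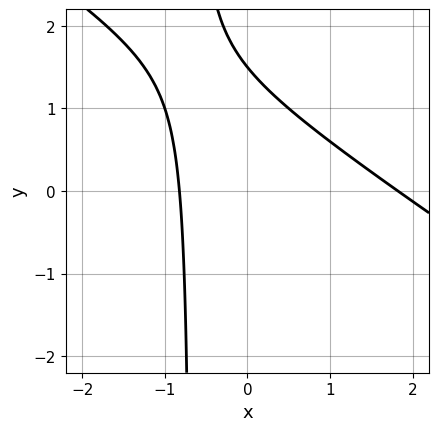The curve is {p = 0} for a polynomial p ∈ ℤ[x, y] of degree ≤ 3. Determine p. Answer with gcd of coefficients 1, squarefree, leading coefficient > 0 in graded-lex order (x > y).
2*x^2 + 3*x*y - 2*x + 2*y - 3

(a) deg p = 2. The shape is more complex than any degree-1 curve.
(b) Solving for integer coefficients yields p as stated.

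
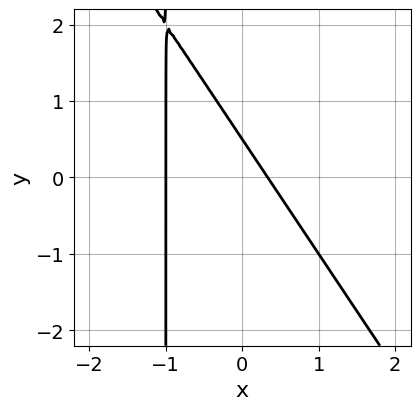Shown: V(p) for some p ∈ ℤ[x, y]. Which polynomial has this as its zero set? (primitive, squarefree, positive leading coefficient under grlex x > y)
3*x^2 + 2*x*y + 2*x + 2*y - 1

First, the degree is 2 — the shape is more complex than any degree-1 curve.
Next, from the axis intercepts and sections: it crosses the x-axis at the gridline x = -1.
Finally, solving for integer coefficients yields p as stated.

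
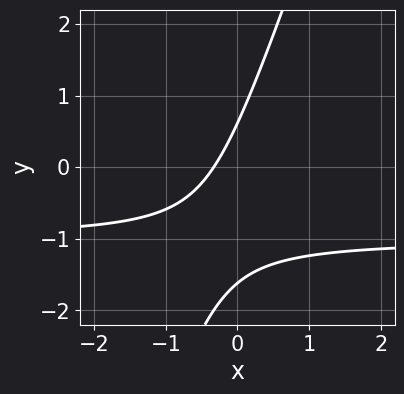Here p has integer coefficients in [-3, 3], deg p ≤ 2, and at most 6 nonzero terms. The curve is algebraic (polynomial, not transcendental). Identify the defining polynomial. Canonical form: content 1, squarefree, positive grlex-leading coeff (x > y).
1. Degree: a generic line meets the curve in up to 2 points, so deg p = 2.
2. Matching integer coefficients to the picture gives p.

3*x*y - y^2 + 3*x - y + 1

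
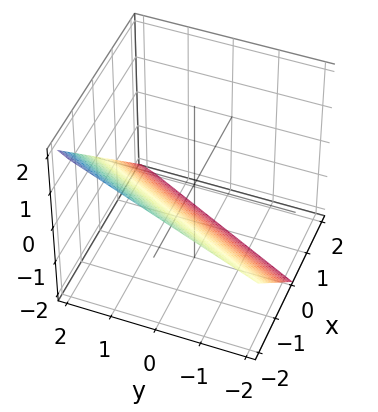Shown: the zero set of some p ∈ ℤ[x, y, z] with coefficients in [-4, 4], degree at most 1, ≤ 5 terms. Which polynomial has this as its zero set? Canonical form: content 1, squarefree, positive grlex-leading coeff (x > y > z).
1. The degree is 1 — the surface is flat (a plane).
2. Observable constraints: one z-axis crossing is at z = -1; one x-axis crossing is at x = -1; it meets the y-axis at y = 2 (among the integer gridlines).
3. Putting this together gives p.

2*x - y + 2*z + 2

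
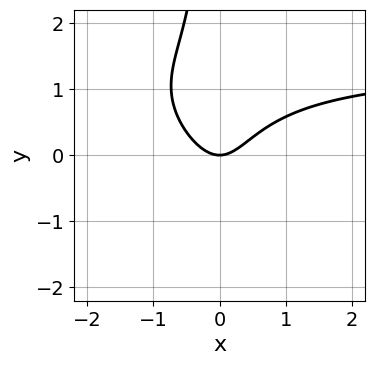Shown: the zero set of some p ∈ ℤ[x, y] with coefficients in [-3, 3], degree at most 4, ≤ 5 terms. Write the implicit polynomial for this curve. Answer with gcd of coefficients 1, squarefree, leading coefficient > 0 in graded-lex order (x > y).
(a) The degree is 3 — no degree-2 curve has this shape.
(b) Against the integer gridlines: it crosses the y-axis at the gridline y = 0; it meets the x-axis at x = 0 (among the integer gridlines).
(c) The integer polynomial consistent with all of this is the stated p.

2*x^2*y + 2*x*y^2 - 3*x^2 + 2*y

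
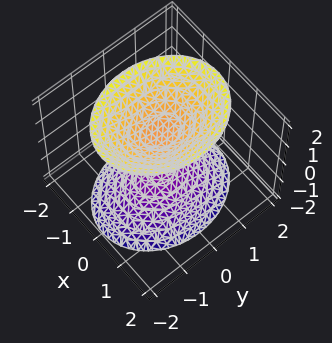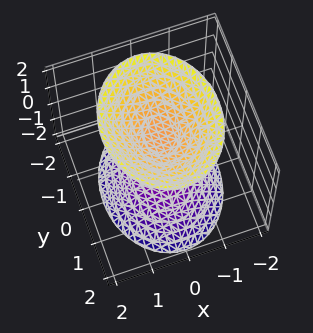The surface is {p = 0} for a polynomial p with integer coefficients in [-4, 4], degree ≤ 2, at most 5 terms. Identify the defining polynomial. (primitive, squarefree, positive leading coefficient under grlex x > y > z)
1. I count 2 distinct pieces. They look like related sheets of one shape, so recover p as a whole.
2. The degree is 2 — two separate bowl-shaped sheets opening away from each other; a quadric.
3. Symmetries: mirror symmetry z ↦ −z ⇒ only even powers of z; it's symmetric under y → −y, forcing even powers of y; it's symmetric under x → −x, forcing even powers of x.
4. Checking where it meets the axes: among the integer gridlines, it crosses the z-axis at z ∈ {-1, 1}; the surface avoids every integer y-axis point in the box; it misses every integer gridline on the x-axis.
5. Matching integer coefficients to the picture gives p.

3*x^2 + 2*y^2 - 2*z^2 + 2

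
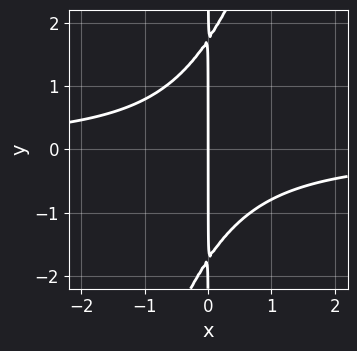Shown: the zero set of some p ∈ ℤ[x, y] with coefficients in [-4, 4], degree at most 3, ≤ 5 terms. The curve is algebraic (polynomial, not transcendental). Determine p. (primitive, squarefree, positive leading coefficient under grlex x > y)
3*x^2*y - x*y^2 + 3*x

First, the degree is 3 — a generic line meets the curve in up to 3 points.
Then, reading off the gridlines: every point of the y-axis in the box is on the curve; one x-axis crossing is at x = 0.
Finally, solving for integer coefficients yields p as stated.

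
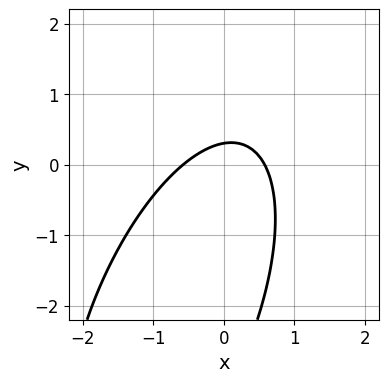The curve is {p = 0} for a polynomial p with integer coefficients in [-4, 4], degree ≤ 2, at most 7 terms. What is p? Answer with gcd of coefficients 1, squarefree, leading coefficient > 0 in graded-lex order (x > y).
1. Degree: the shape is more complex than any degree-1 curve, so deg p = 2.
2. Solving for integer coefficients yields p as stated.

3*x^2 - 2*x*y + y^2 + 3*y - 1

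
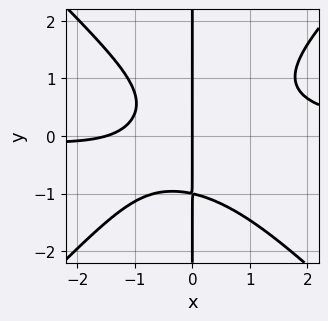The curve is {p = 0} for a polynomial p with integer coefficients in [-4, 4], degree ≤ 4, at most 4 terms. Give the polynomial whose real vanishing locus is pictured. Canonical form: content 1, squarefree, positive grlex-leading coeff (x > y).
3*x^3*y - 3*x*y^3 - 2*x^2 - 3*x

The degree is 4 — the shape is more complex than any degree-3 curve.
Reading off the gridlines: every point of the y-axis in the box is on the curve; one x-axis crossing is at x = 0.
Fitting integer coefficients to these (and the overall shape) gives p.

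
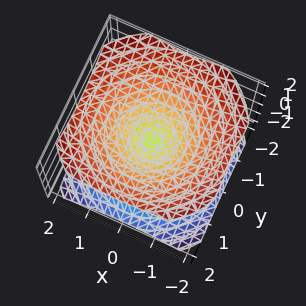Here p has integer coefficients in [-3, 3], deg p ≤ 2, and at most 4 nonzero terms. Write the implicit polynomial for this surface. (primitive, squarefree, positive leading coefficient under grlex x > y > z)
2*x^2 + 2*y^2 - 3*z^2

1. There are 2 components.
2. Degree: two nappes meeting at a single point; a quadric, so deg p = 2.
3. Symmetries: the z ↦ −z reflection is a symmetry, so z appears only in even powers; the surface is invariant under rotation about z: p = q(x² + y², z).
4. From the visible intercepts: one x-axis crossing is at x = 0; a circular section at z = -1 has radius between 1 and 2; it crosses the z-axis at the gridline z = 0.
5. Putting this together gives p.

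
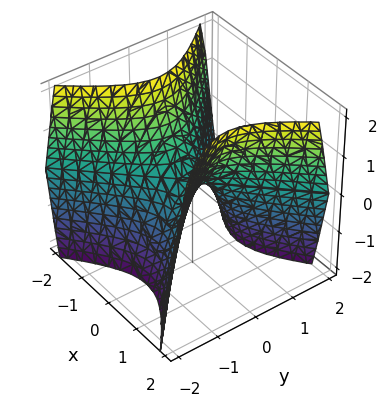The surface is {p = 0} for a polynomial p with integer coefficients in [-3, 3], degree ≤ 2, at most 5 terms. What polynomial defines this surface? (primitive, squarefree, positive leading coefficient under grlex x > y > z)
3*x^2 - 3*y^2 - 2*z

(a) Degree: a hyperbolic paraboloid; a quadric, so deg p = 2.
(b) Symmetries: it's symmetric under x → −x, forcing even powers of x; mirror symmetry y ↦ −y ⇒ only even powers of y.
(c) From the axis intercepts and sections: it crosses the z-axis at the gridline z = 0; one y-axis crossing is at y = 0; it meets the x-axis at x = 0 (among the integer gridlines).
(d) Matching integer coefficients to the picture gives p.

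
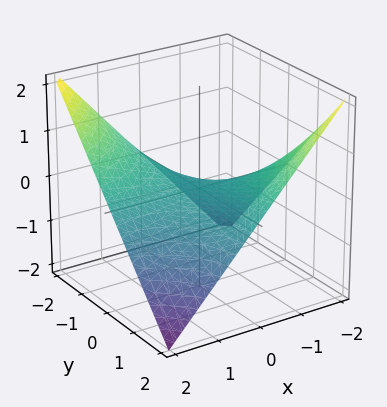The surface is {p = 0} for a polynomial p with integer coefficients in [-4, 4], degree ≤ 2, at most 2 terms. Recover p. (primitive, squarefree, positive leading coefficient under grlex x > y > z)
1. deg p = 2. A hyperbolic paraboloid; a quadric.
2. Checking where it meets the axes: it meets the z-axis at z = 0 (among the integer gridlines); every point of the y-axis in the box is on the surface; every point of the x-axis in the box is on the surface.
3. Fitting integer coefficients to these (and the overall shape) gives p.

x*y + 2*z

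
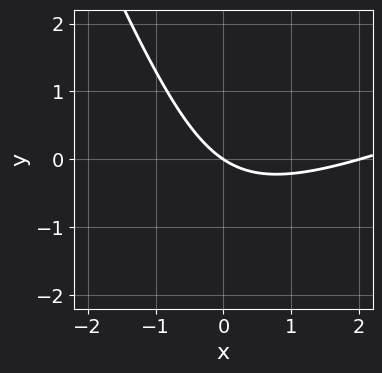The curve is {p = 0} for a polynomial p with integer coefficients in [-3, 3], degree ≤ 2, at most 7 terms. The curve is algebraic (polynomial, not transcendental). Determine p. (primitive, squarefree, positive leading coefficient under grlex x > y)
x^2 - 2*x*y - y^2 - 2*x - 3*y

(a) Degree: a generic line meets the curve in up to 2 points, so deg p = 2.
(b) Observable constraints: one y-axis crossing is at y = 0; among the integer gridlines, it crosses the x-axis at x ∈ {0, 2}.
(c) Together with the visible shape, these determine p as stated.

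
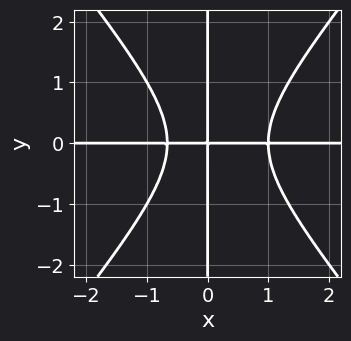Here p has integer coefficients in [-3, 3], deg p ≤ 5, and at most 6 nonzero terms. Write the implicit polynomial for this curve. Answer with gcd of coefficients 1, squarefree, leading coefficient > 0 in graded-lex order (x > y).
3*x^3*y - 2*x*y^3 - x^2*y - 2*x*y

1. Degree: no degree-3 curve has this shape, so deg p = 4.
2. Observable constraints: the visible y-axis segment lies entirely on the curve; the visible x-axis segment lies entirely on the curve.
3. These observations pin down the coefficients.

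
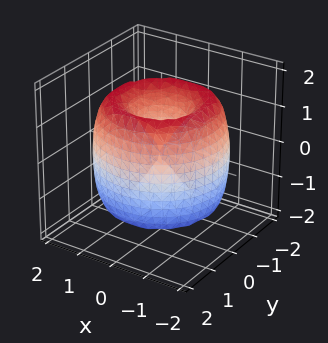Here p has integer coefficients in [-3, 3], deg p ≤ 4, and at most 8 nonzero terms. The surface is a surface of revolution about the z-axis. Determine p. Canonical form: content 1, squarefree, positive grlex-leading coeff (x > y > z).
(a) Degree: the shape is more complex than any degree-3 surface, so deg p = 4.
(b) Symmetries: the z-axis is an axis of rotation, so x and y enter only as x² + y².
(c) Against the integer gridlines: it meets the z-axis at z = 0 (among the integer gridlines); it crosses the x-axis at the gridline x = 0.
(d) These observations pin down the coefficients.

x^4 + 2*x^2*y^2 + y^4 - 3*x^2 - 3*y^2 + z^2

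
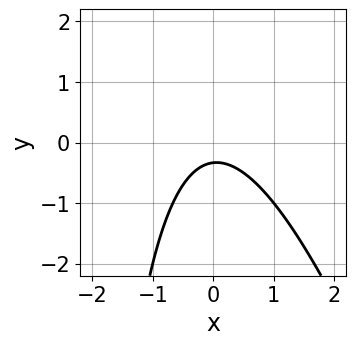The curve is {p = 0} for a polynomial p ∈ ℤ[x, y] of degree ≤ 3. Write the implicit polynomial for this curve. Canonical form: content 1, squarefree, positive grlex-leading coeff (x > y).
3*x^2 + x*y + 3*y + 1

Degree: the shape is more complex than any degree-1 curve, so deg p = 2.
From the visible intercepts: no x-intercept at any integer in the box.
Together with the visible shape, these determine p as stated.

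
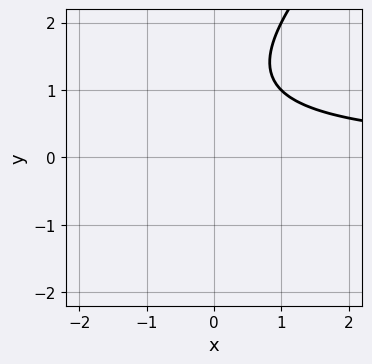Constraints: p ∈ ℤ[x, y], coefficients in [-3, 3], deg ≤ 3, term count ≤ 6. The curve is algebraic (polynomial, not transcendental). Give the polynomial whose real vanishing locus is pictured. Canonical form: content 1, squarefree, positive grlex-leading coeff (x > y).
(a) deg p = 2. No degree-1 curve has this shape.
(b) Checking where it meets the axes: no y-intercept at any integer in the box; it misses every integer gridline on the x-axis.
(c) The integer polynomial consistent with all of this is the stated p.

x*y - y^2 + 2*y - 2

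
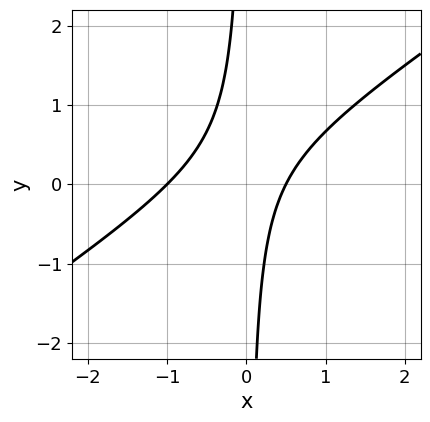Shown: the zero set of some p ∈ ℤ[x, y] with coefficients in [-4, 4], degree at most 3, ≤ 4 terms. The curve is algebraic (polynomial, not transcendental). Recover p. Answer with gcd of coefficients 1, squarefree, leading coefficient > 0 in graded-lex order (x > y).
1. deg p = 2. No degree-1 curve has this shape.
2. Against the integer gridlines: it crosses the x-axis at the gridline x = -1; it misses every integer gridline on the y-axis.
3. Assembling these constraints gives the stated polynomial.

2*x^2 - 3*x*y + x - 1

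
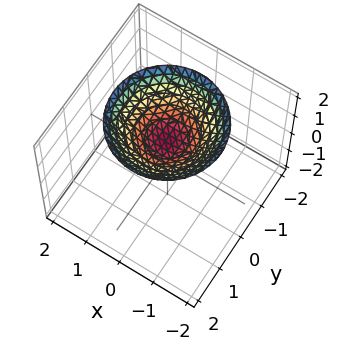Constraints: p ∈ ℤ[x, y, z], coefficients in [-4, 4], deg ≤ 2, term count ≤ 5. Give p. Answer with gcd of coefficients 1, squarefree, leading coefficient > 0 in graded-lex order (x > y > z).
(a) The degree is 2 — no degree-1 surface has this shape.
(b) Symmetry: the z-axis is an axis of rotation, so x and y enter only as x² + y².
(c) From the visible intercepts: a circular section at z = 2 has radius between 1 and 2; it crosses the z-axis at the gridline z = 1; the surface avoids every integer x-axis point in the box.
(d) Fitting integer coefficients to these (and the overall shape) gives p.

x^2 + y^2 - 2*z + 2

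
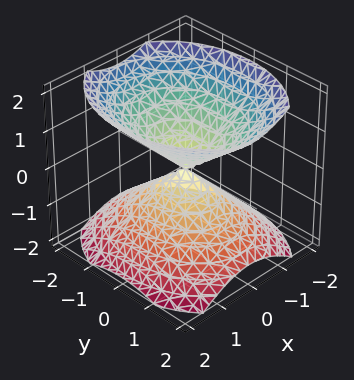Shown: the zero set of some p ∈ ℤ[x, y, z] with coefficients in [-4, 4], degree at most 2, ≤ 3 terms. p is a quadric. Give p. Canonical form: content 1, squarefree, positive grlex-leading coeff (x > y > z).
The picture has 2 separate pieces. They look like related sheets of one shape, so recover p as a whole.
Degree: a double cone through the origin; a quadric, so deg p = 2.
Symmetries: it's symmetric under x → −x, forcing even powers of x; mirror symmetry y ↦ −y ⇒ only even powers of y; it's symmetric under z → −z, forcing even powers of z.
Reading off the gridlines: it crosses the z-axis at the gridline z = 0; it crosses the x-axis at the gridline x = 0.
Solving for integer coefficients yields p as stated.

3*x^2 + 2*y^2 - 3*z^2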